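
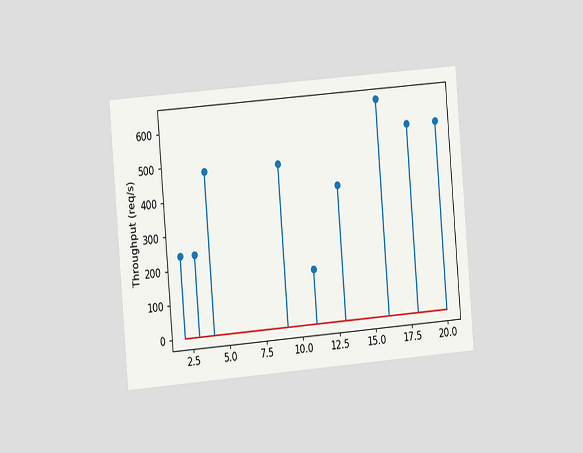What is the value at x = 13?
The chart is tilted about 5° counter-clockwise and viewed slightly from the left. The stem at x=13 reaches 400req/s.

400req/s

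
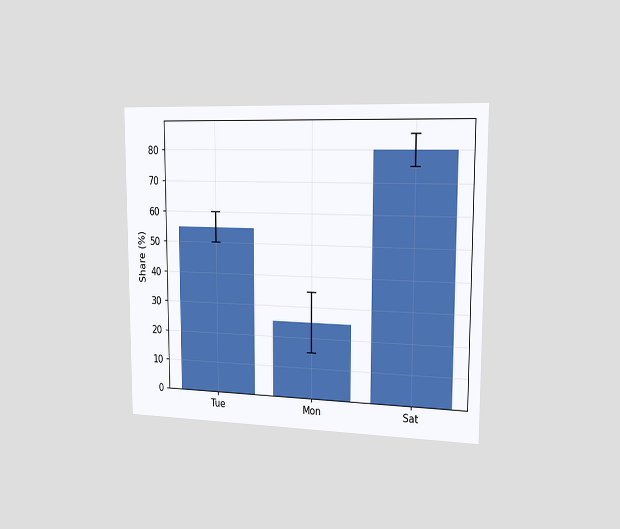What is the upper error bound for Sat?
The chart is viewed slightly from the right. The Sat bar's upper whisker reaches 85%.

85%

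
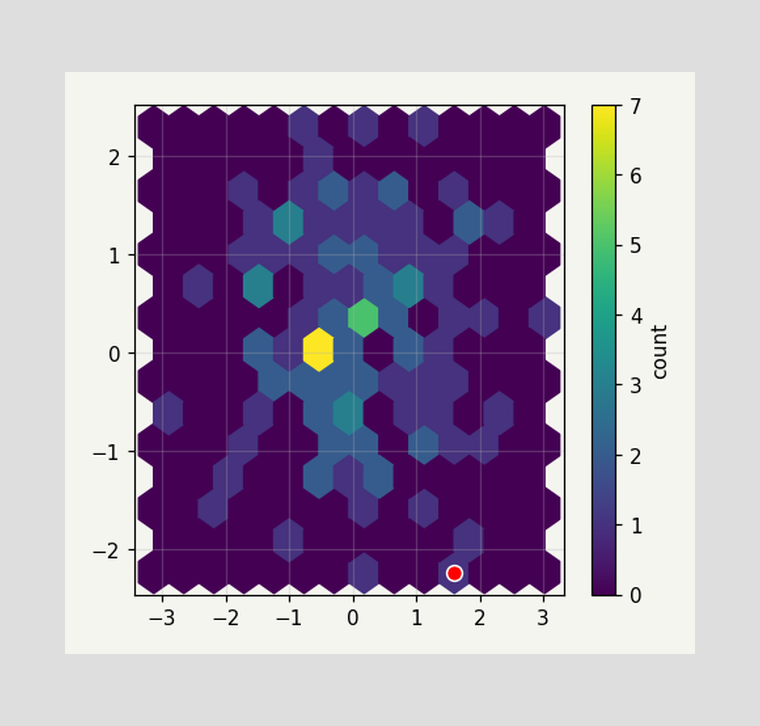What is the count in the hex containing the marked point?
The marked hex reads 1 on the colorbar.

1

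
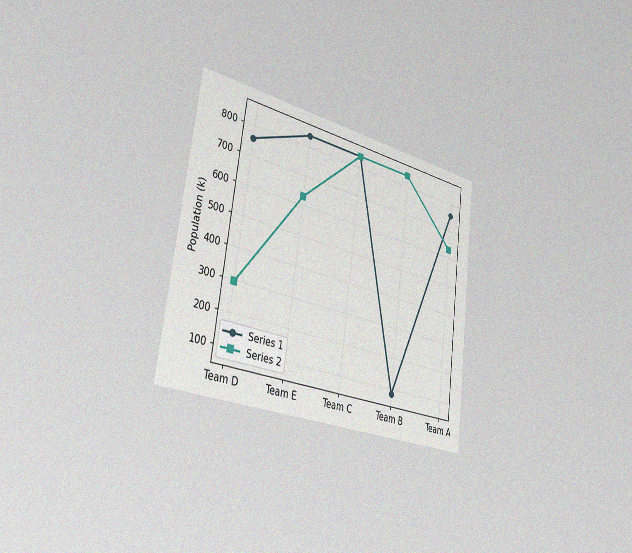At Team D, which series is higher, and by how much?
Series 1, by 462k

The chart is tilted about 7° clockwise and viewed slightly from the left, with some photo noise. At Team D, Series 1 sits above the other line by 462k.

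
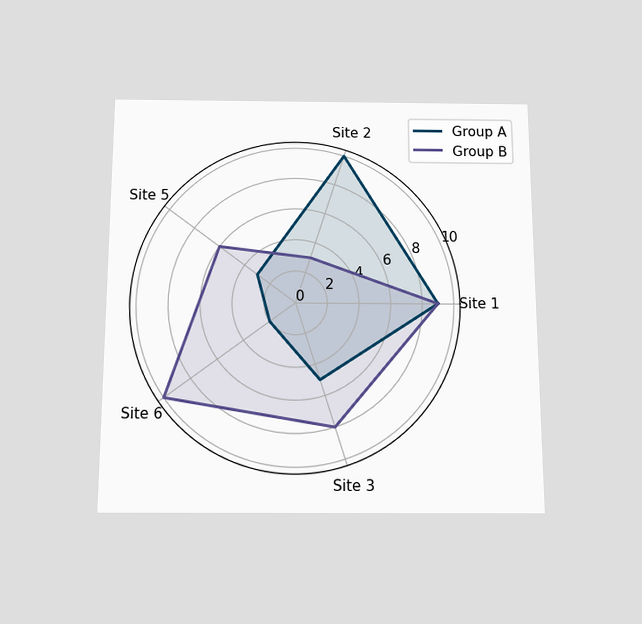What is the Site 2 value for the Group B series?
The chart is viewed slightly from below. On the Site 2 axis, Group B reaches 3.

3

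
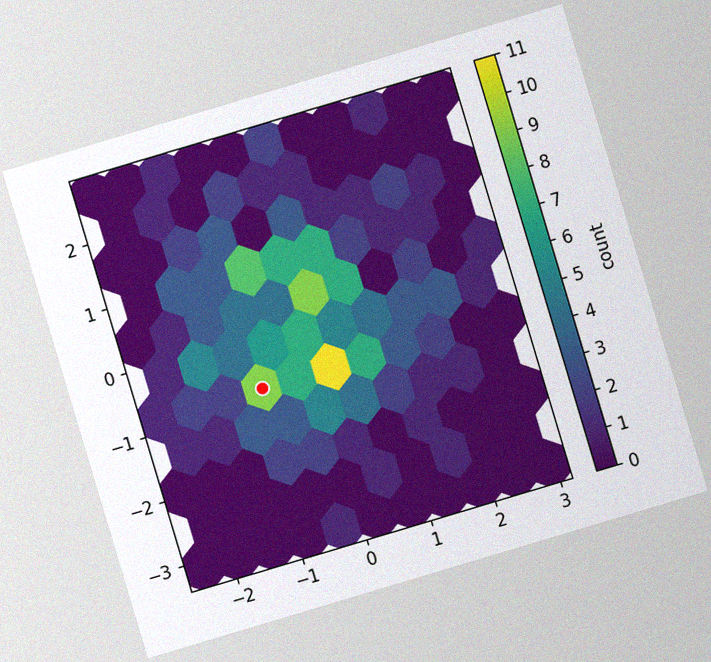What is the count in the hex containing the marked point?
9

The chart is tilted about 17° counter-clockwise, with some photo noise. The marked hex reads 9 on the colorbar.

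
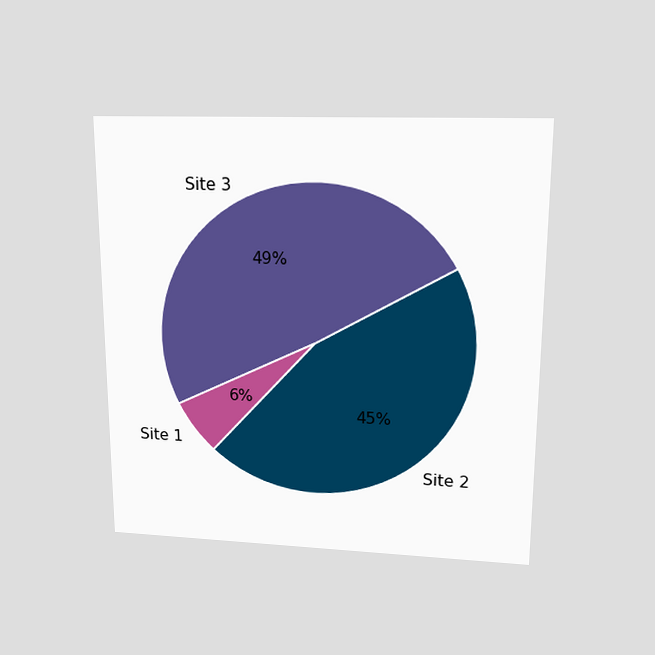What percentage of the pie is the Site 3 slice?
49%

The chart is viewed slightly from above. The Site 3 slice takes up 49% of the pie.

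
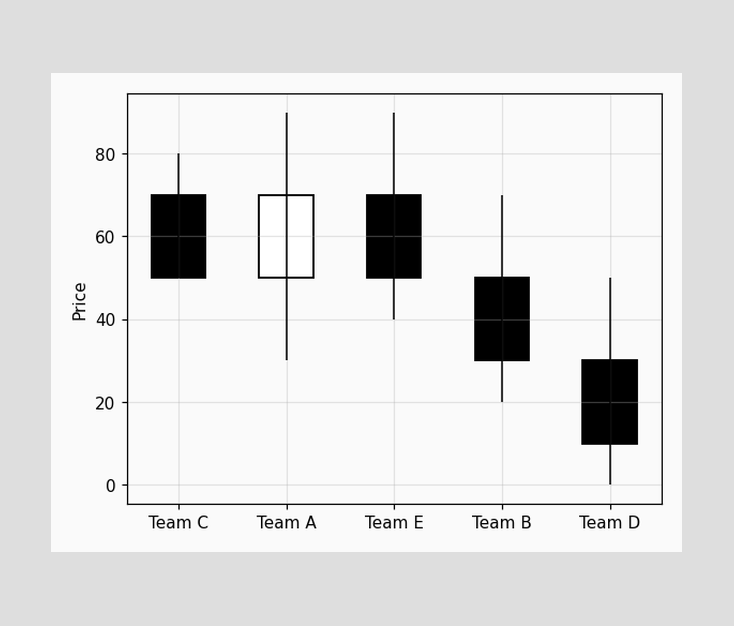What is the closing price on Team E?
The Team E candle closes at 50.

50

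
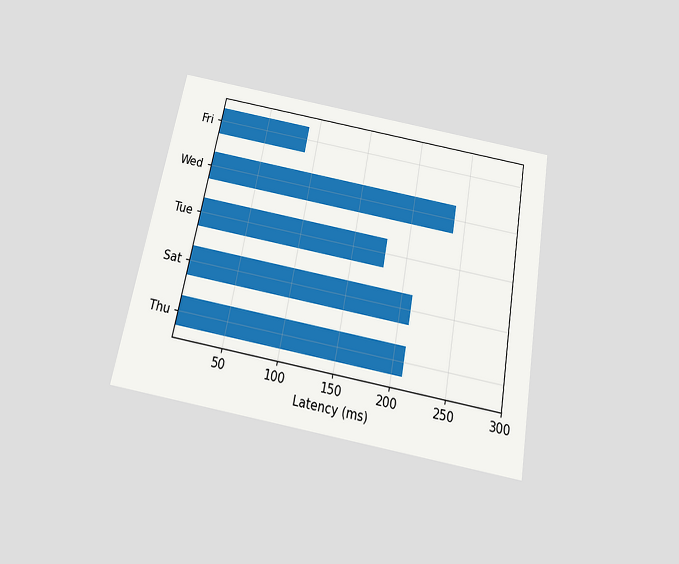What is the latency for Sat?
210ms

The chart is tilted about 10° clockwise and viewed slightly from below. Reading along the chart's x-axis, the Sat bar reaches 210ms.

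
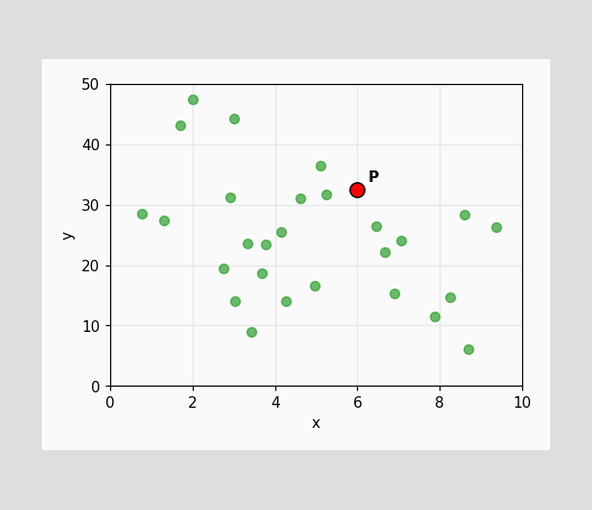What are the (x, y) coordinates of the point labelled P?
(6, 32.5)

Following the gridlines from P to each axis, P sits at (6, 32.5).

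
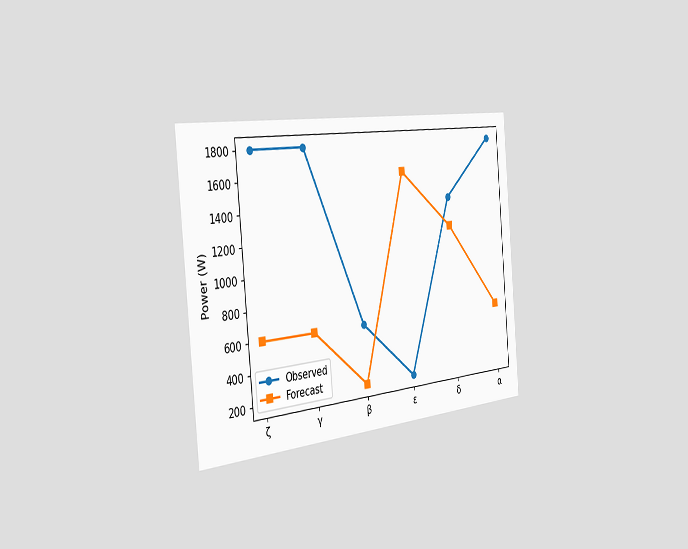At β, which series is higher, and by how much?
Observed, by 400W

The chart is tilted about 5° counter-clockwise and viewed slightly from the left. At β, Observed sits above the other line by 400W.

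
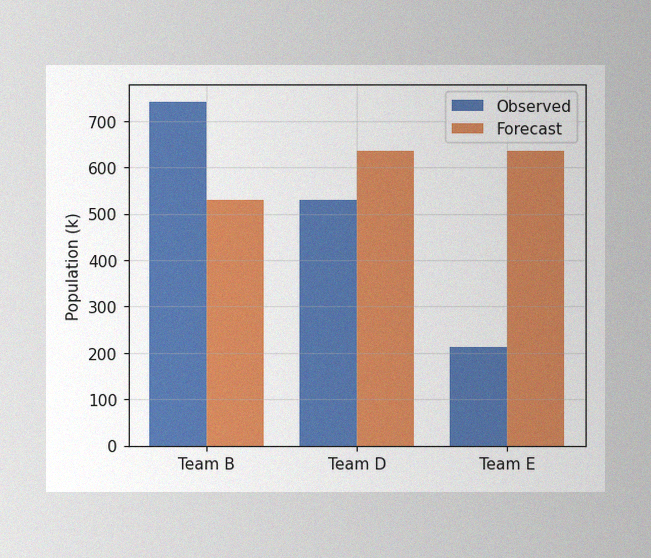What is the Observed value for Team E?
212k

The image has some photo noise and uneven lighting. The Observed bar at Team E reaches 212k on the y-axis.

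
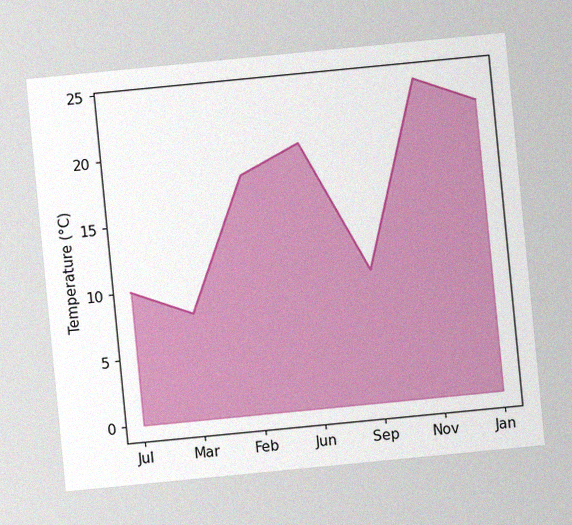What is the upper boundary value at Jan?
The chart is tilted about 6° counter-clockwise, with some photo noise. At Jan the upper boundary is at 22°C.

22°C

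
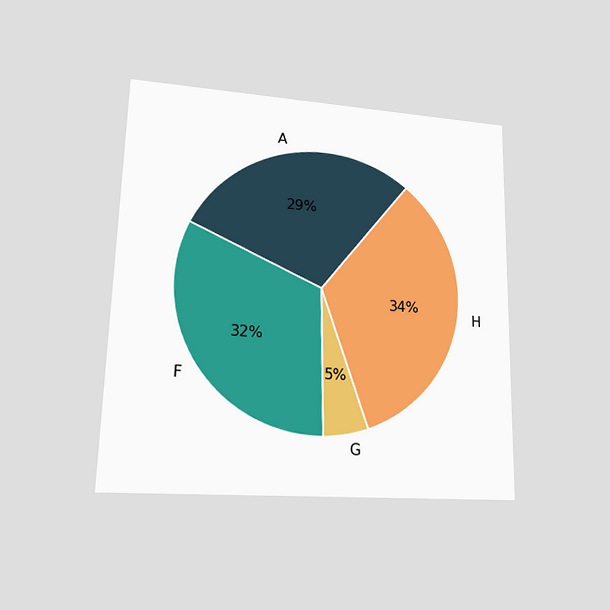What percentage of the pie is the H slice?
The chart is viewed at a slight angle. The H slice takes up 34% of the pie.

34%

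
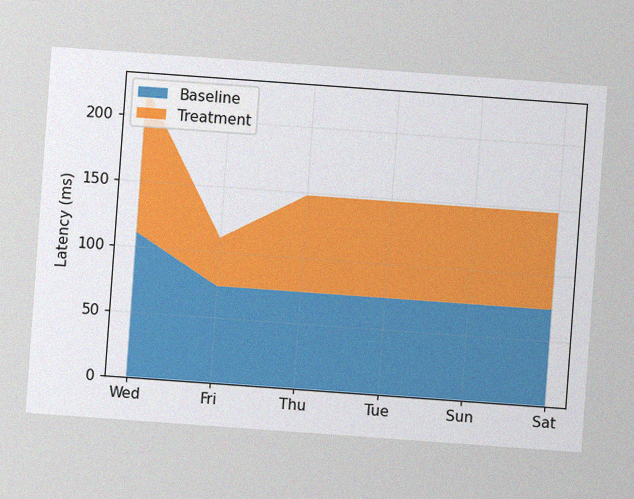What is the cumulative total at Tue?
148ms

The chart is tilted about 4° clockwise, with some photo noise. The stacked total at Tue reaches 148ms.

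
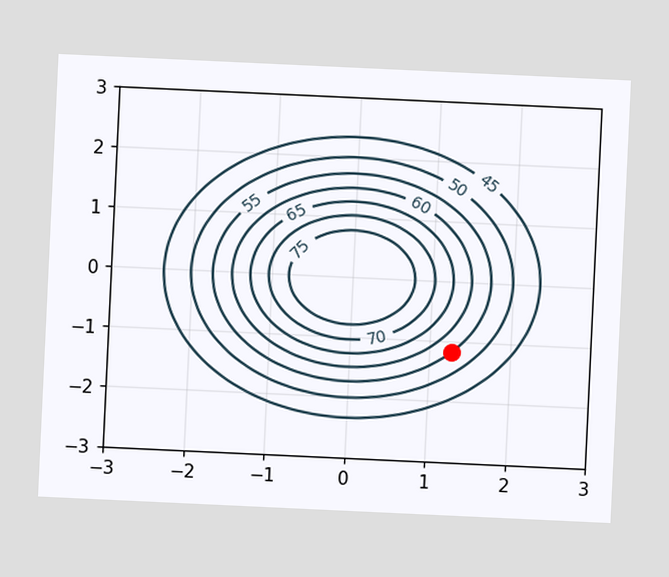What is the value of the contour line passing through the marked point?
The chart is tilted about 3° clockwise. The marked point sits on the contour labelled 55.

55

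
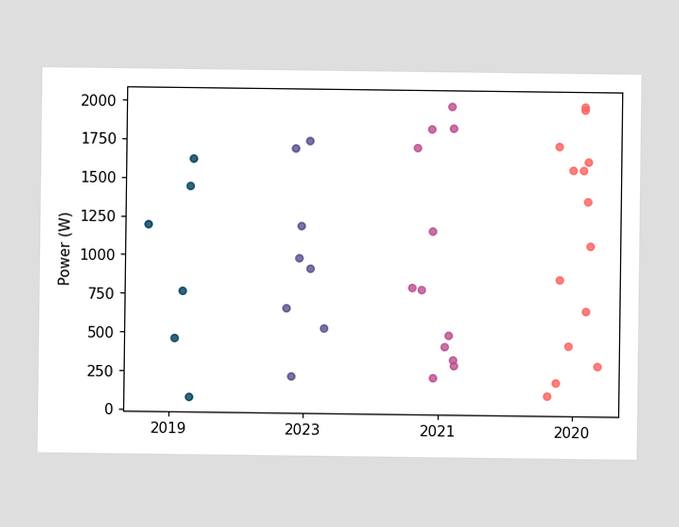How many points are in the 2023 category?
Counting the markers in the 2023 column gives 8.

8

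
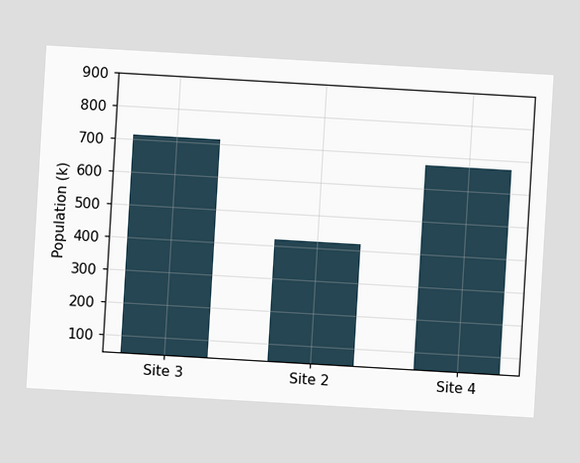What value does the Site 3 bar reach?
714k

The chart is tilted about 3° clockwise. Reading along the chart's y-axis, the Site 3 bar reaches 714k.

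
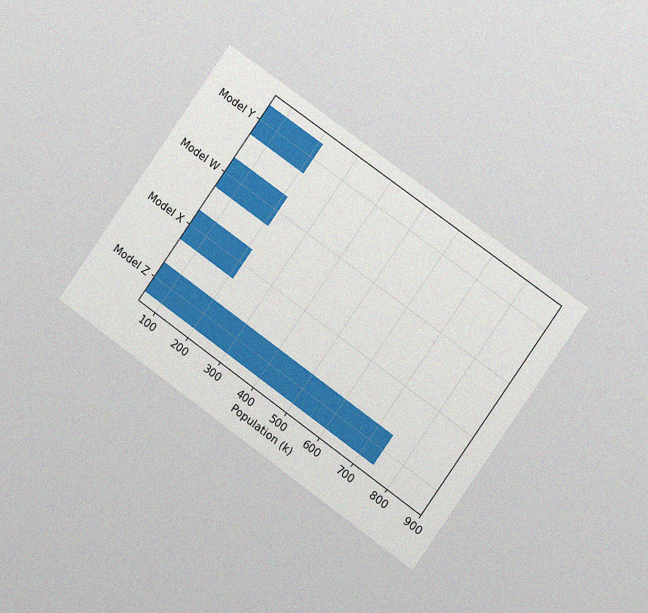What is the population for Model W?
The chart is tilted about 35° clockwise and viewed at a slight angle, with some photo noise. Reading along the chart's x-axis, the Model W bar reaches 212k.

212k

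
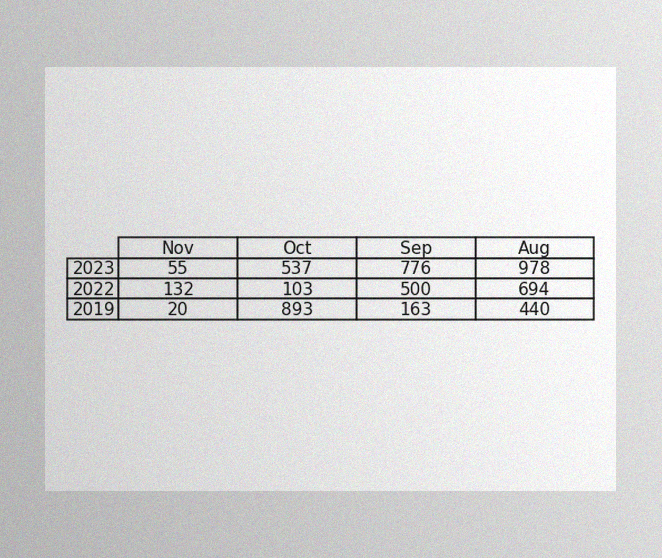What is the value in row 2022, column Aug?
The image has some photo noise and uneven lighting. The (2022, Aug) cell reads 694.

694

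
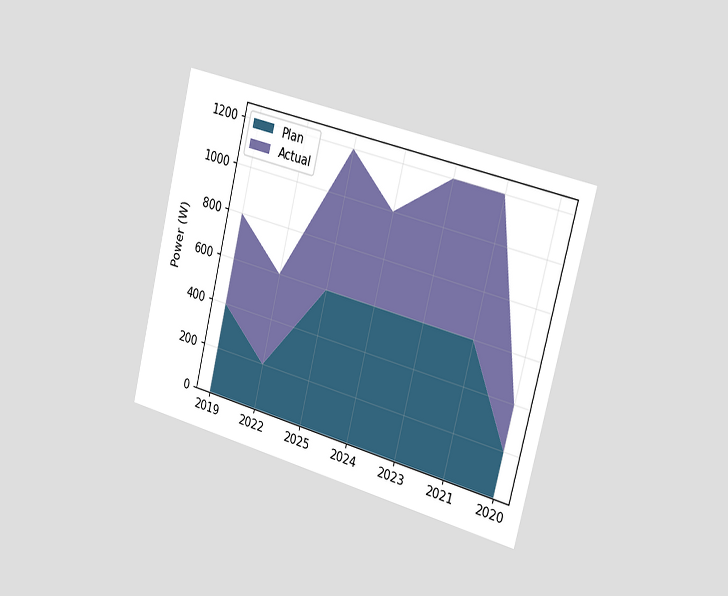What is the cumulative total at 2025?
The chart is tilted about 14° clockwise and viewed slightly from the right. The stacked total at 2025 reaches 1200W.

1200W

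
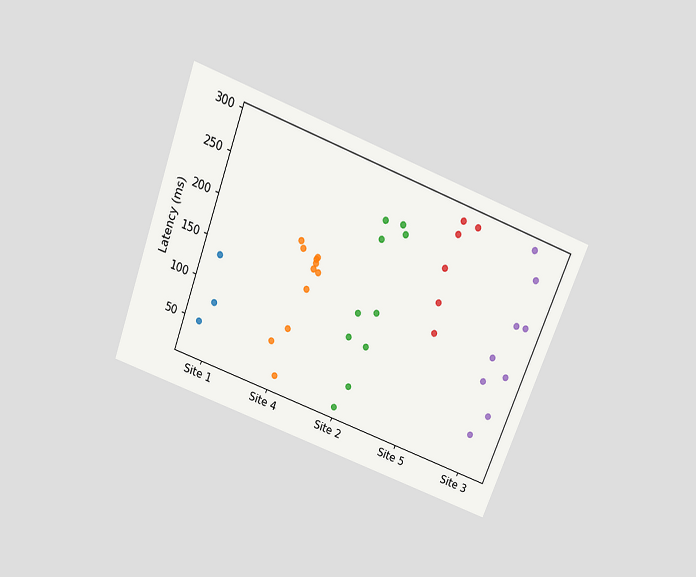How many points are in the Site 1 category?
3

The chart is tilted about 21° clockwise and viewed slightly from above. Counting the markers in the Site 1 column gives 3.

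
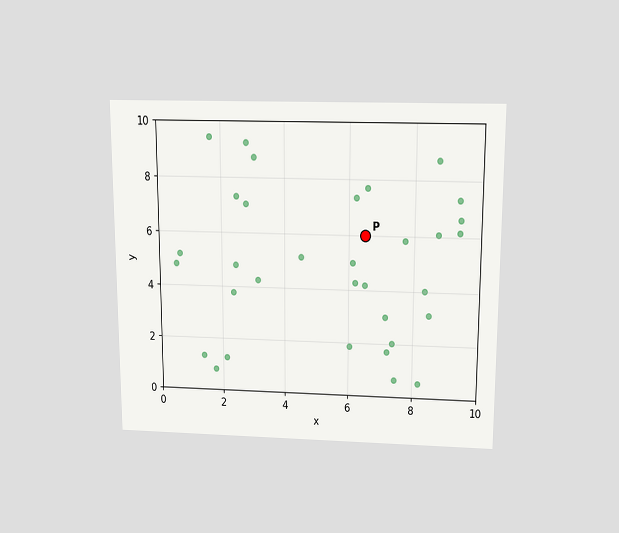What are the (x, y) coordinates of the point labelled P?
The chart is viewed slightly from above. Following the gridlines from P to each axis, P sits at (6.5, 6).

(6.5, 6)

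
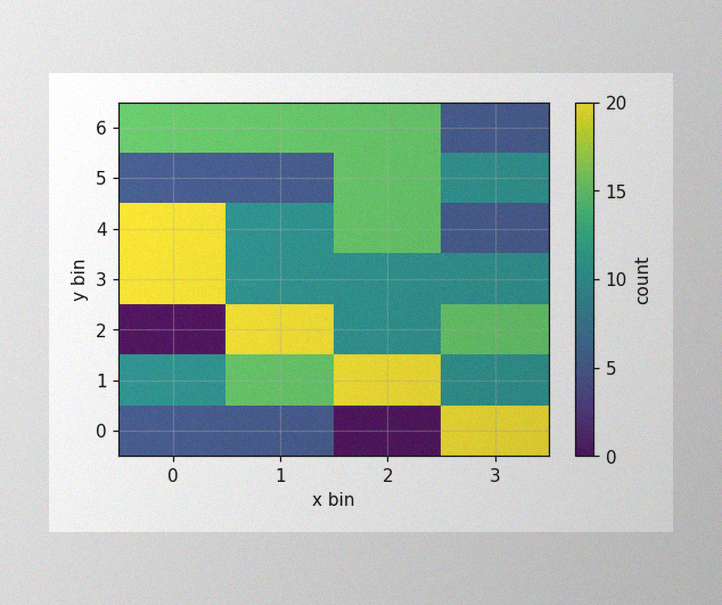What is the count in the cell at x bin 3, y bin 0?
The image has some photo noise and uneven lighting. Matching the cell (3, 0) against the colorbar gives 20.

20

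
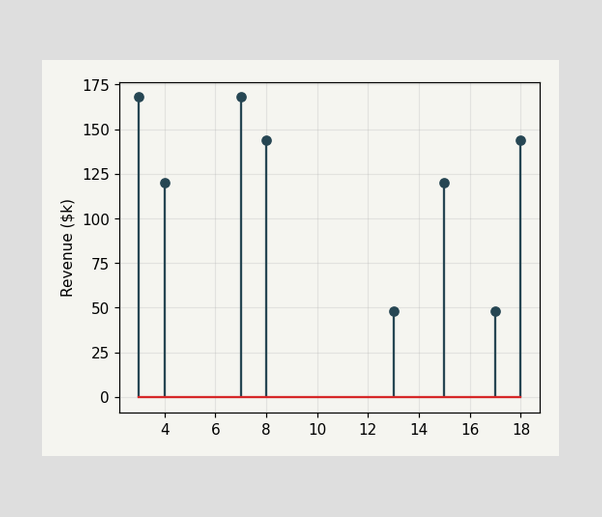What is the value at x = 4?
$120k

The stem at x=4 reaches $120k.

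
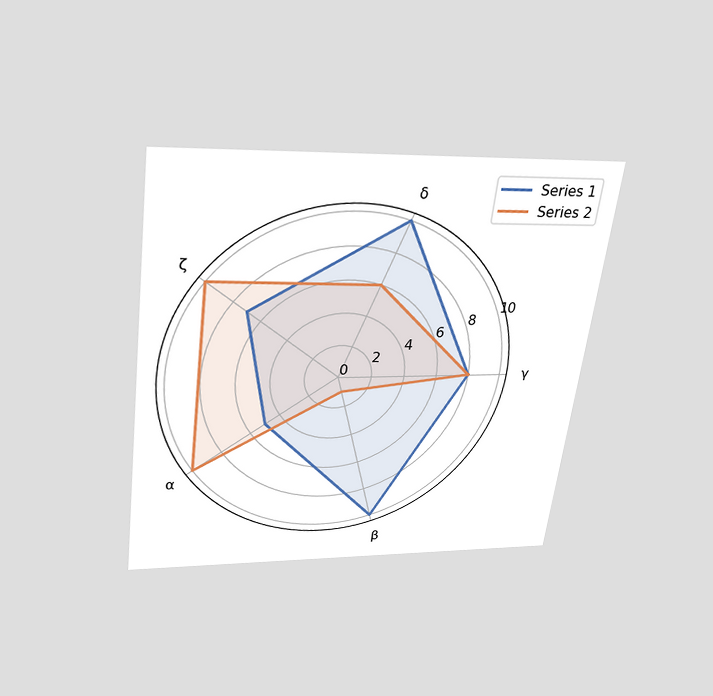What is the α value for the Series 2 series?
The chart is tilted about 7° clockwise and viewed slightly from above. On the α axis, Series 2 reaches 10.

10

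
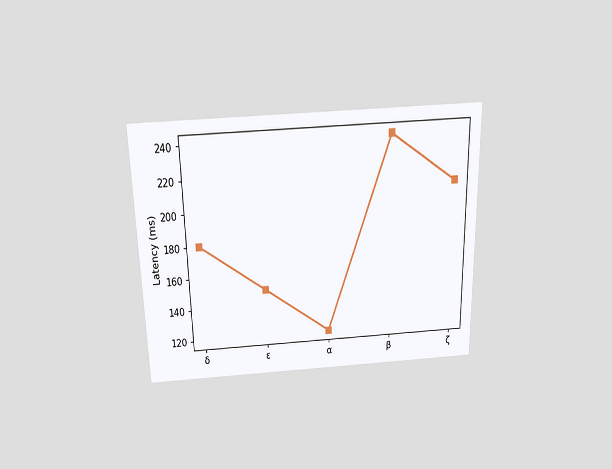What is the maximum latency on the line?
240ms

The chart is viewed slightly from above. The highest point is at β, and reading across to the y-axis gives 240ms.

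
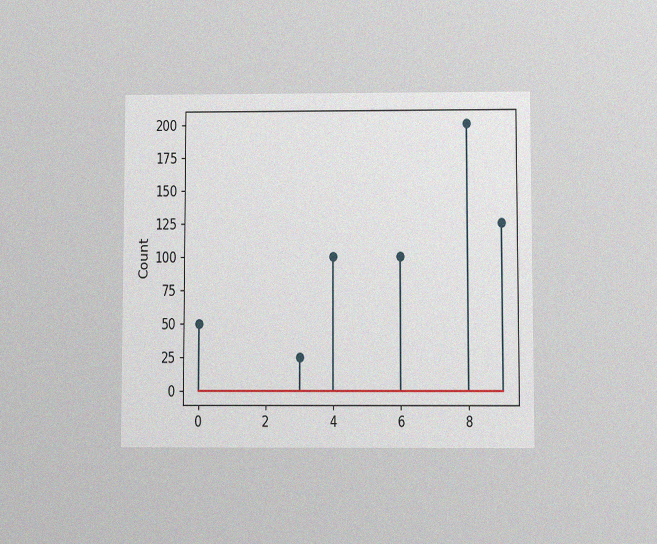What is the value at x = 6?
100

The chart is viewed slightly from below, with some photo noise. The stem at x=6 reaches 100.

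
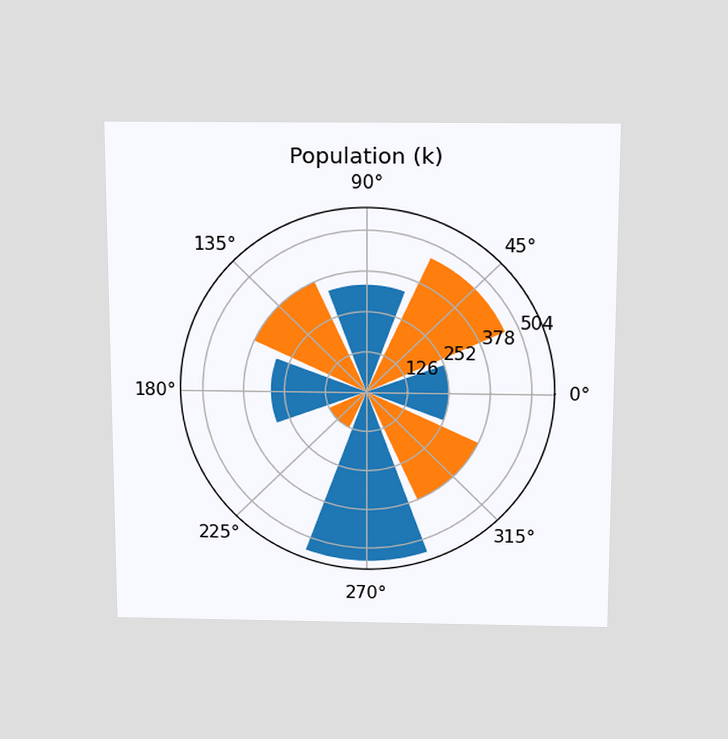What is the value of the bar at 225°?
126k

The chart is viewed slightly from above. The bar at 225° reaches 126k on the radial axis.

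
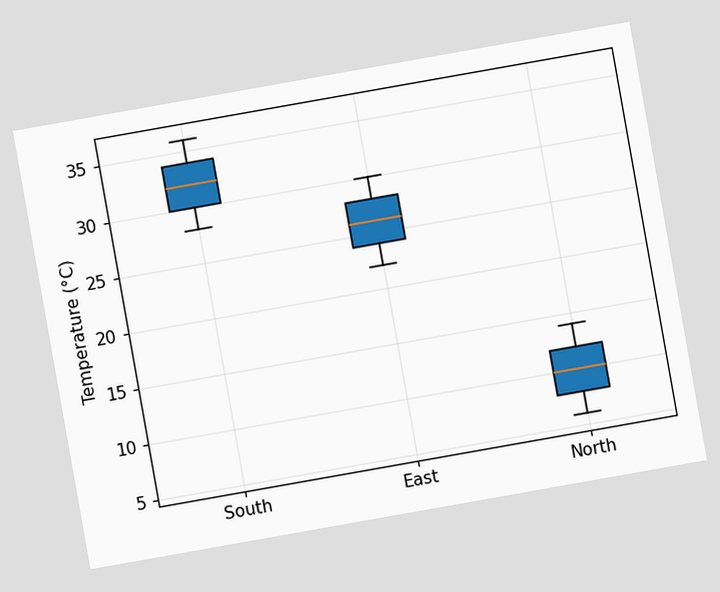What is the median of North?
The chart is tilted about 10° counter-clockwise. The median line in the North box sits at 10°C.

10°C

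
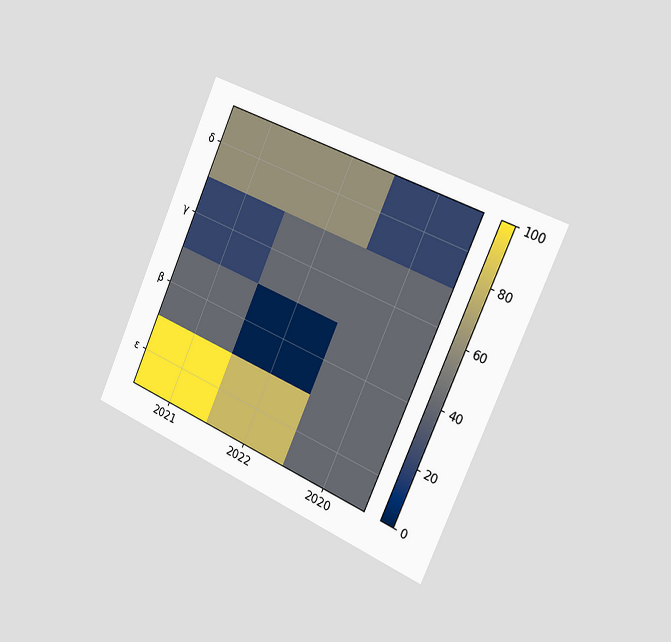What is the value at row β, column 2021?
40

The chart is tilted about 24° clockwise and viewed slightly from the right. Matching cell (β, 2021) against the colorbar gives 40.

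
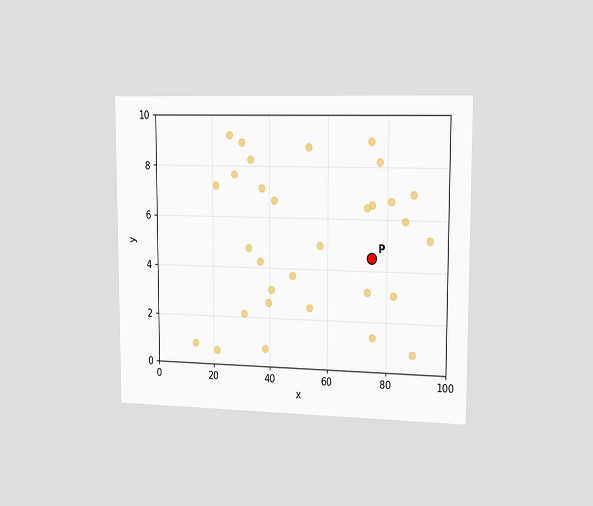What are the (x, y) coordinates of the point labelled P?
The chart is viewed slightly from the right. Following the gridlines from P to each axis, P sits at (75, 4.5).

(75, 4.5)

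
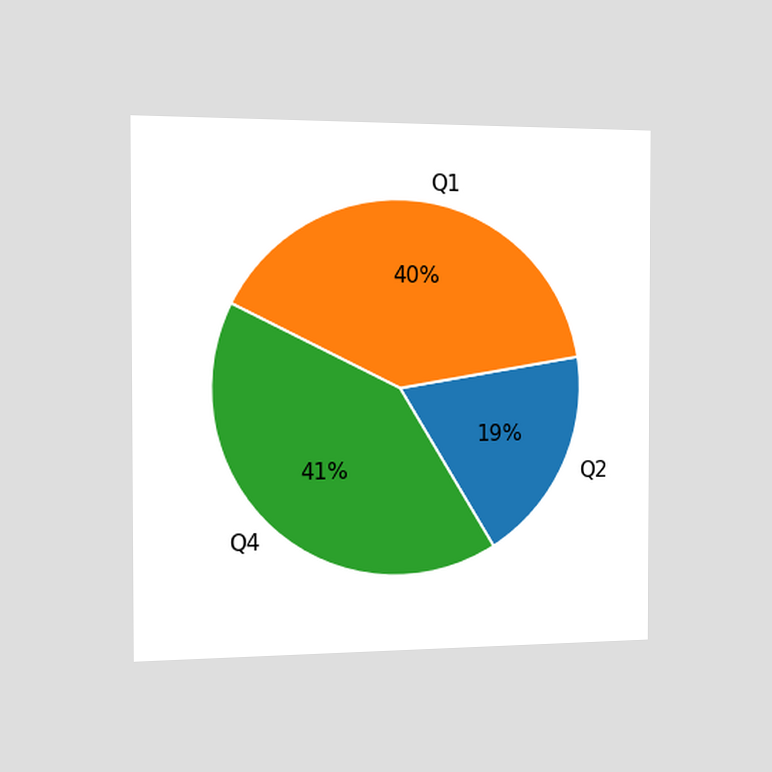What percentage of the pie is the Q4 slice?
The chart is viewed slightly from the left. The Q4 slice takes up 41% of the pie.

41%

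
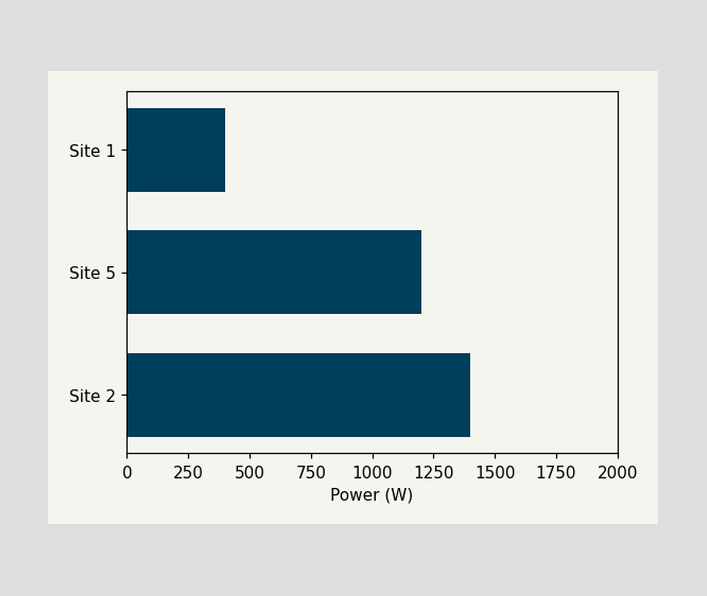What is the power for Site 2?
Reading along the chart's x-axis, the Site 2 bar reaches 1400W.

1400W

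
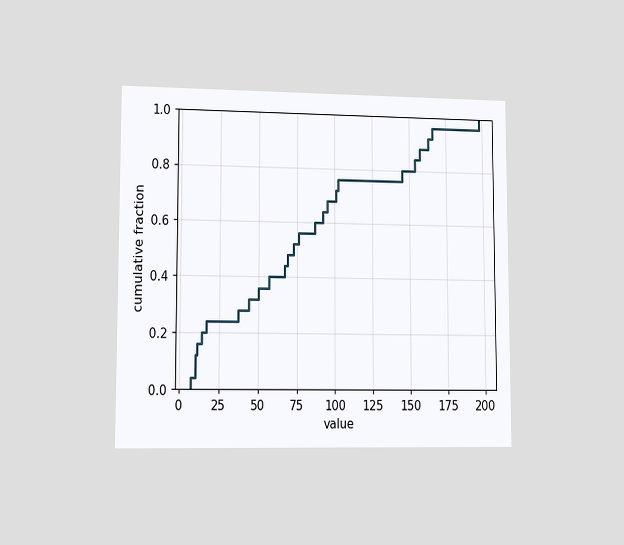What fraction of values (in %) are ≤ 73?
52%

The chart is viewed at a slight angle. At x=73 the ECDF step is at 52%.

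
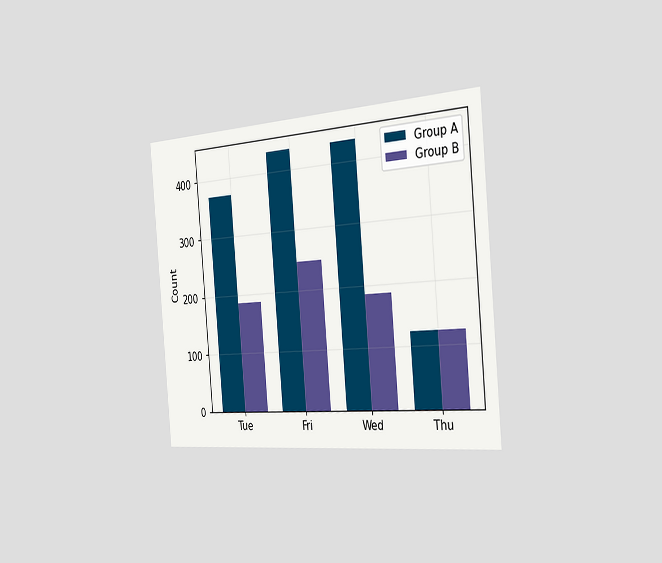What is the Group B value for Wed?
The chart is tilted about 5° counter-clockwise and viewed slightly from the right. The Group B bar at Wed reaches 186 on the y-axis.

186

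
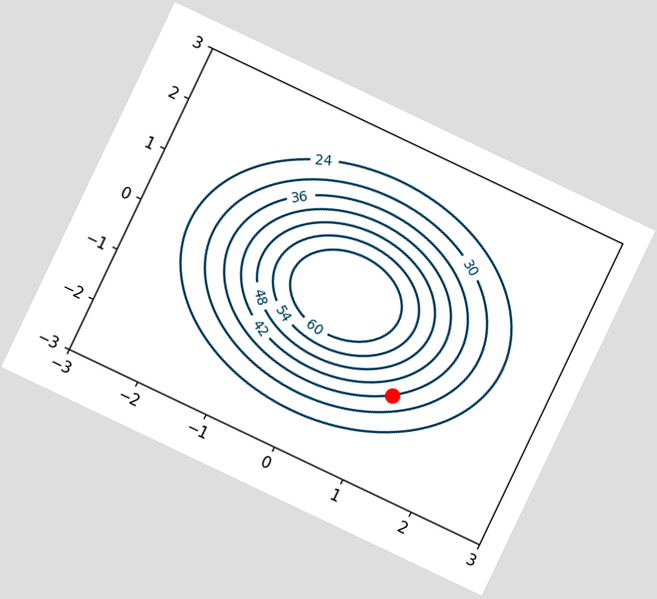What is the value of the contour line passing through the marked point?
36

The chart is tilted about 25° clockwise. The marked point sits on the contour labelled 36.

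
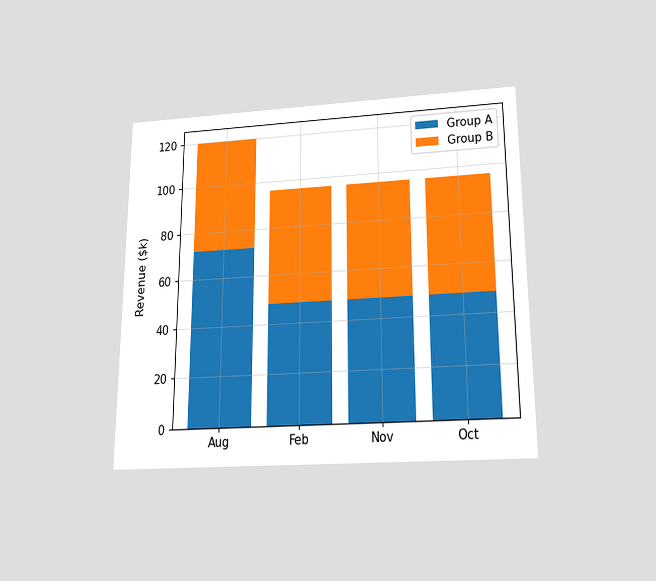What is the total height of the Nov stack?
The chart is viewed slightly from below. The Nov stack's top reaches $96k on the y-axis.

$96k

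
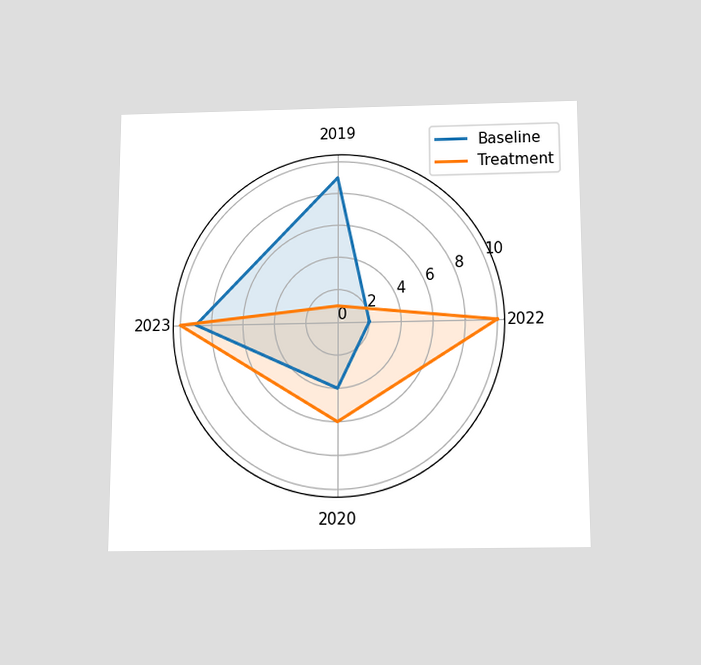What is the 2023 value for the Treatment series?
10

The chart is viewed slightly from below. On the 2023 axis, Treatment reaches 10.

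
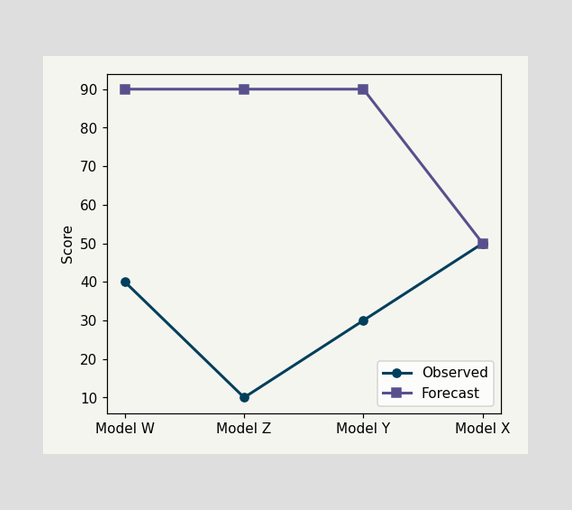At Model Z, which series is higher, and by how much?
Forecast, by 80

At Model Z, Forecast sits above the other line by 80.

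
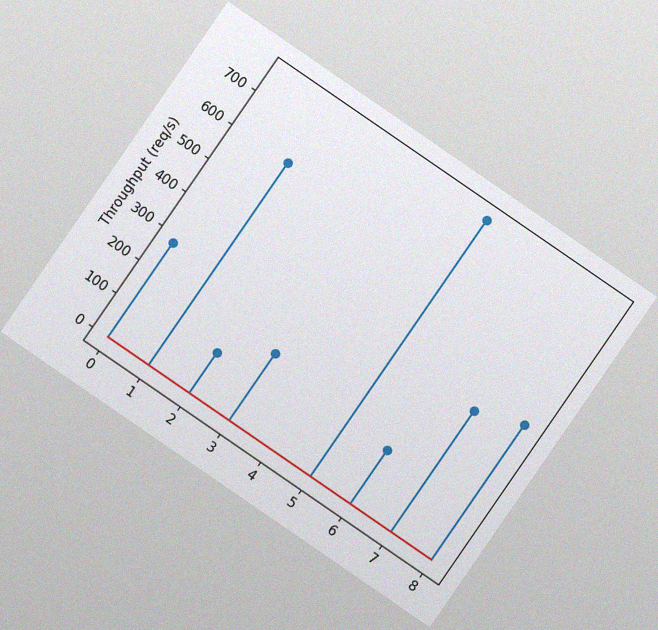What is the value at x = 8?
The chart is tilted about 35° clockwise, with some photo noise. The stem at x=8 reaches 400req/s.

400req/s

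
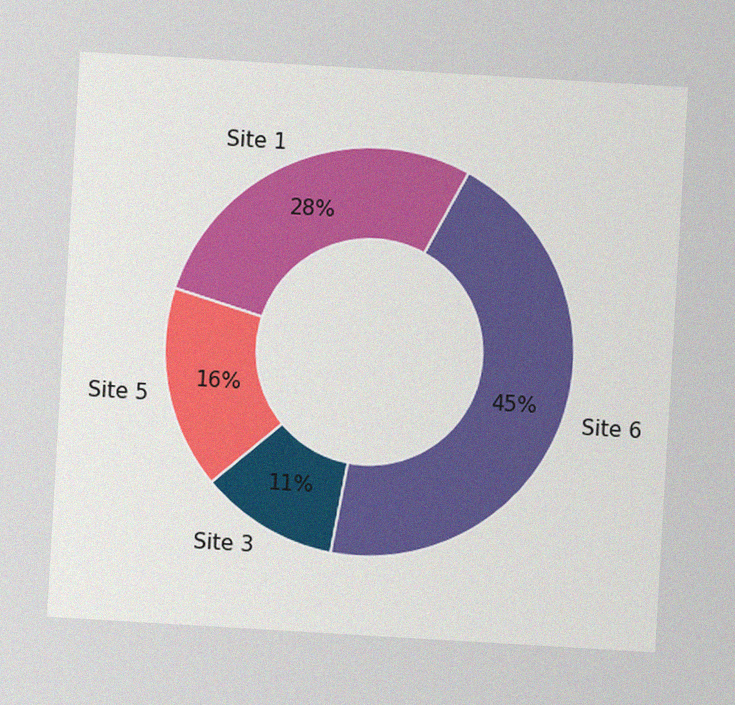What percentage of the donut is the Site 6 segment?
45%

The chart is tilted about 3° clockwise, with some photo noise. The Site 6 segment takes up 45% of the ring.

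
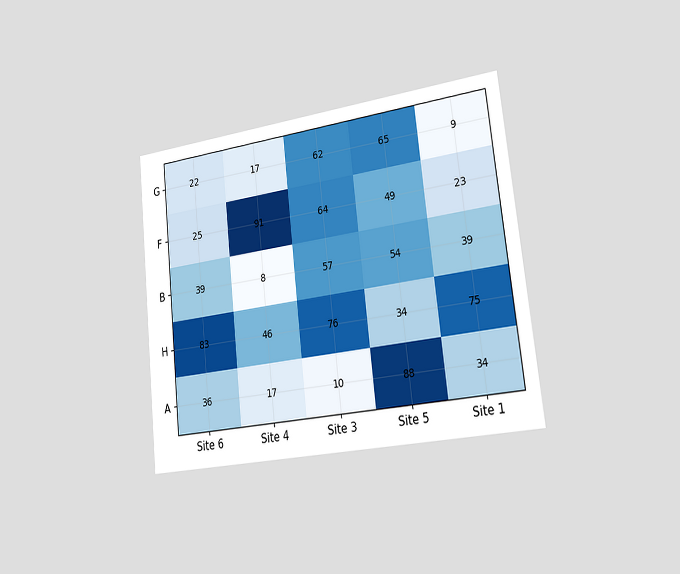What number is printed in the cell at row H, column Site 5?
The chart is tilted about 6° counter-clockwise and viewed slightly from the right. The (H, Site 5) cell reads 34.

34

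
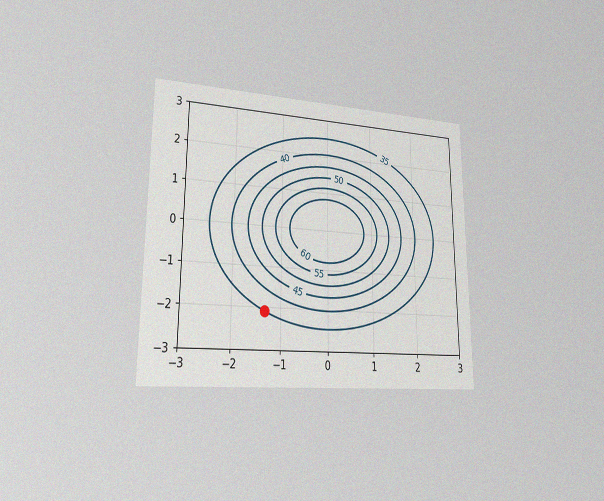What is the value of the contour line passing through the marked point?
35

The chart is viewed slightly from the left, with some photo noise. The marked point sits on the contour labelled 35.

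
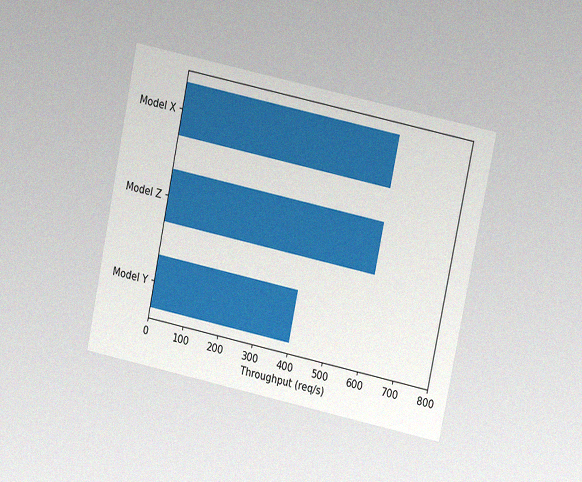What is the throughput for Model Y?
400req/s

The chart is tilted about 12° clockwise and viewed at a slight angle, with some photo noise. Reading along the chart's x-axis, the Model Y bar reaches 400req/s.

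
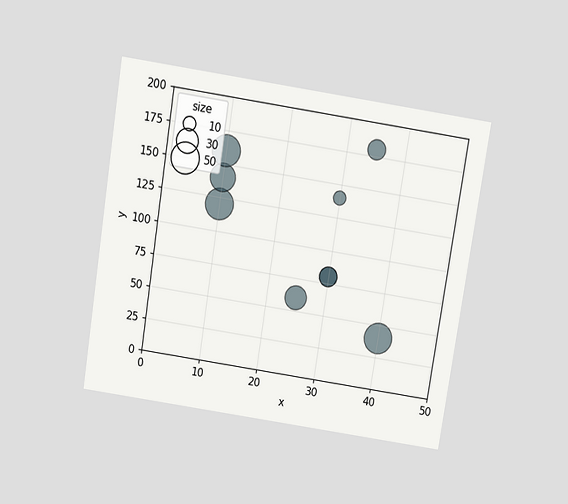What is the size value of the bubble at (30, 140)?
The chart is tilted about 9° clockwise and viewed slightly from above. Matching the bubble at (30, 140) against the size legend gives 10.

10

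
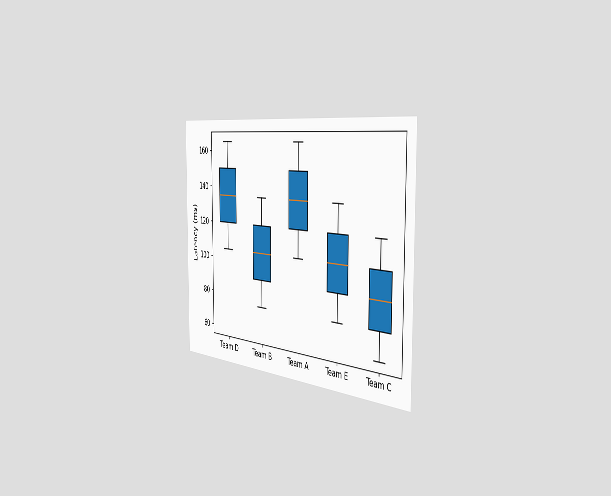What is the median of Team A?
The chart is viewed slightly from the right. The median line in the Team A box sits at 135ms.

135ms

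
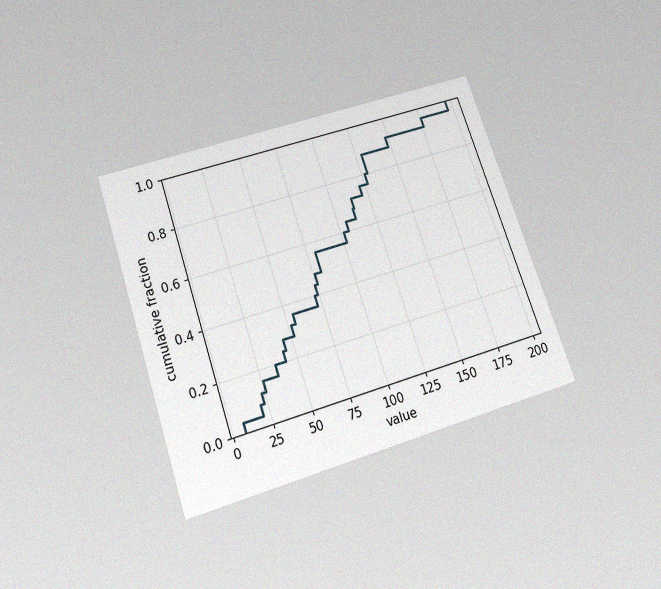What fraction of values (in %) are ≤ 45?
The chart is tilted about 19° counter-clockwise and viewed slightly from below, with some photo noise. At x=45 the ECDF step is at 28%.

28%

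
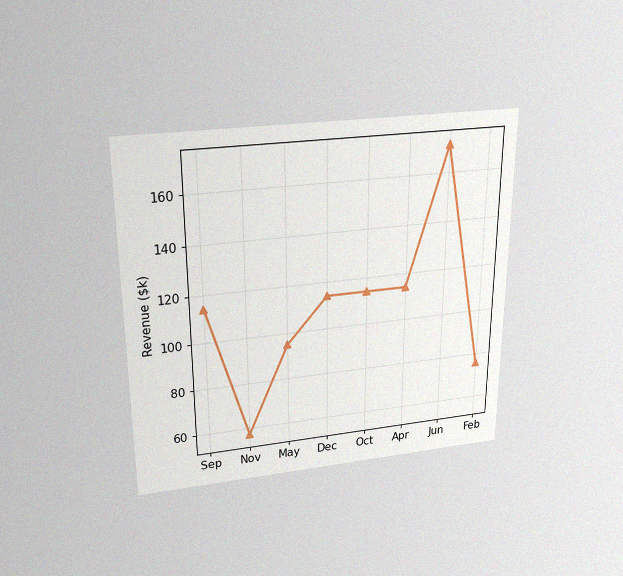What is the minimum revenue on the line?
$57k

The chart is viewed slightly from above, with some photo noise. The lowest point is at Nov, and reading across to the y-axis gives $57k.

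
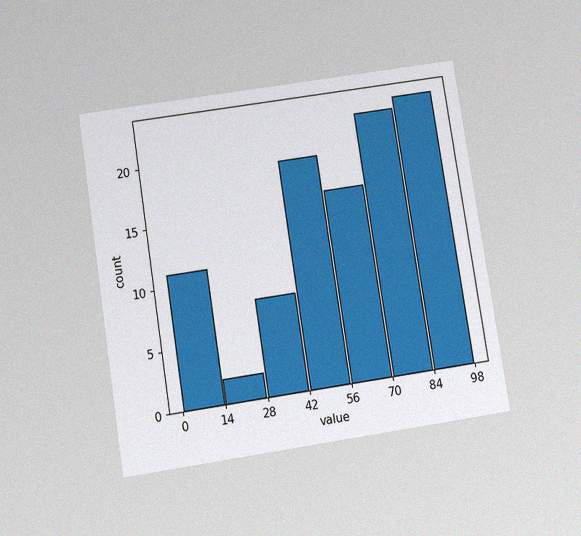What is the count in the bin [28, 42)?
8

The chart is tilted about 9° counter-clockwise and viewed slightly from below, with some photo noise. The [28, 42) bin has height 8.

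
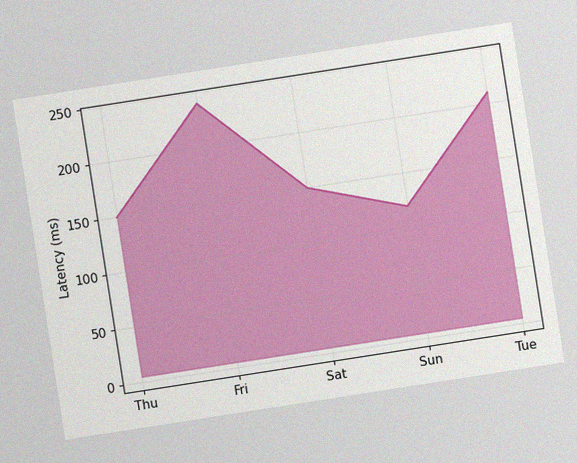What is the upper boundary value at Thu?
150ms

The chart is tilted about 9° counter-clockwise, with some photo noise. At Thu the upper boundary is at 150ms.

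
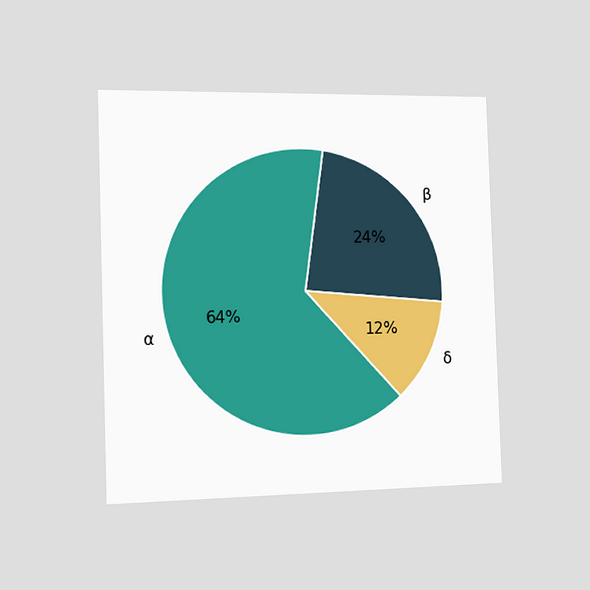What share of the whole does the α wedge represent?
64%

The chart is viewed slightly from the left. The α slice takes up 64% of the pie.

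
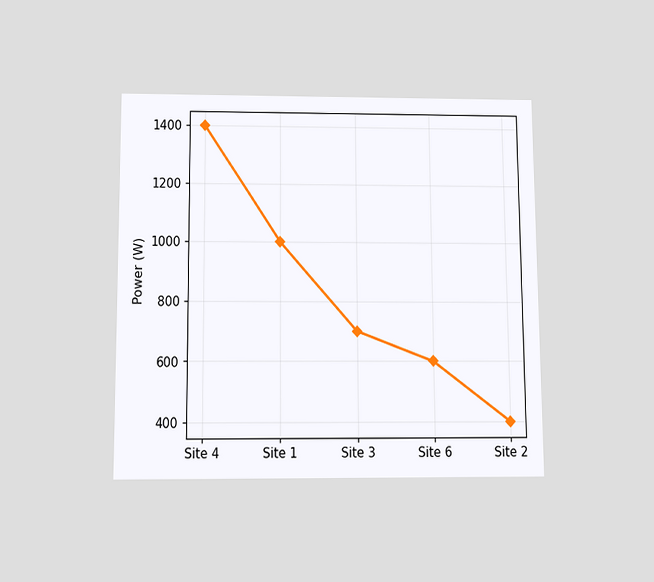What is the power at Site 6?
600W

The chart is viewed slightly from below. At Site 6, the line is at 600W.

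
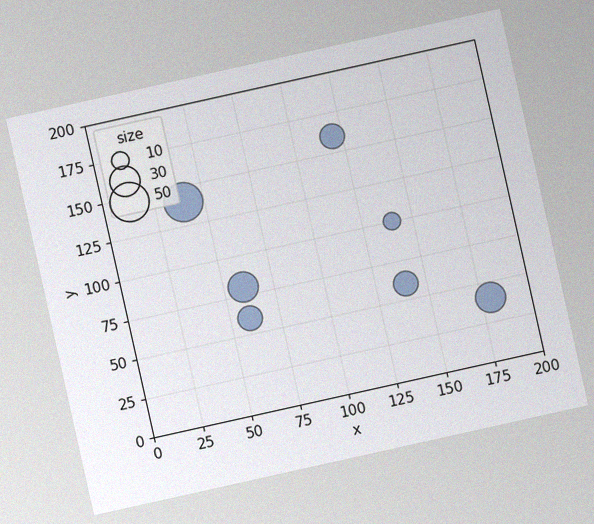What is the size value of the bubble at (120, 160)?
The chart is tilted about 13° counter-clockwise, with some photo noise. Matching the bubble at (120, 160) against the size legend gives 20.

20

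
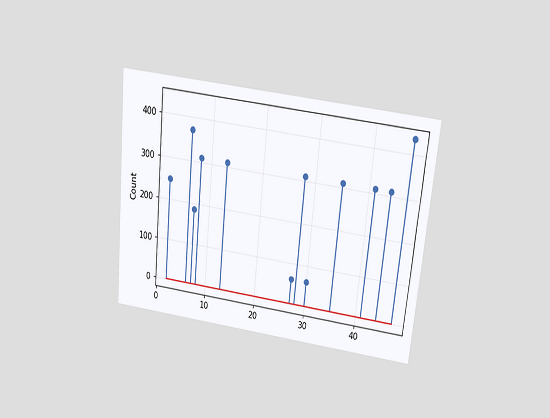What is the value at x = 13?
310

The chart is tilted about 6° clockwise and viewed slightly from above. The stem at x=13 reaches 310.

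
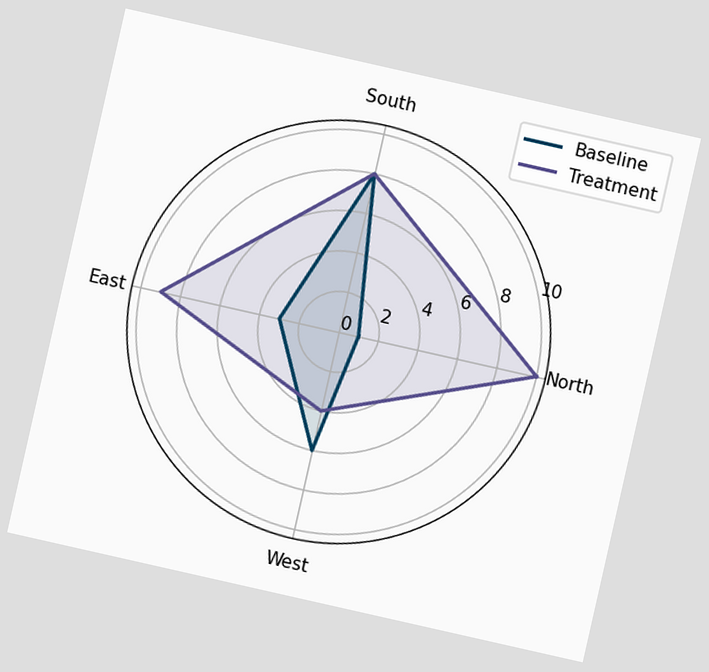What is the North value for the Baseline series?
The chart is tilted about 13° clockwise. On the North axis, Baseline reaches 1.

1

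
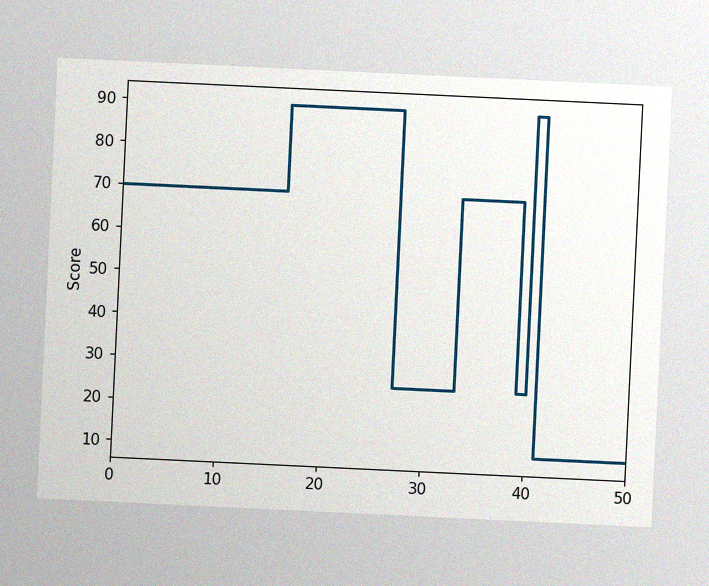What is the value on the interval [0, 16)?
The chart is tilted about 3° clockwise, with some photo noise. On [0, 16) the step sits at 70.

70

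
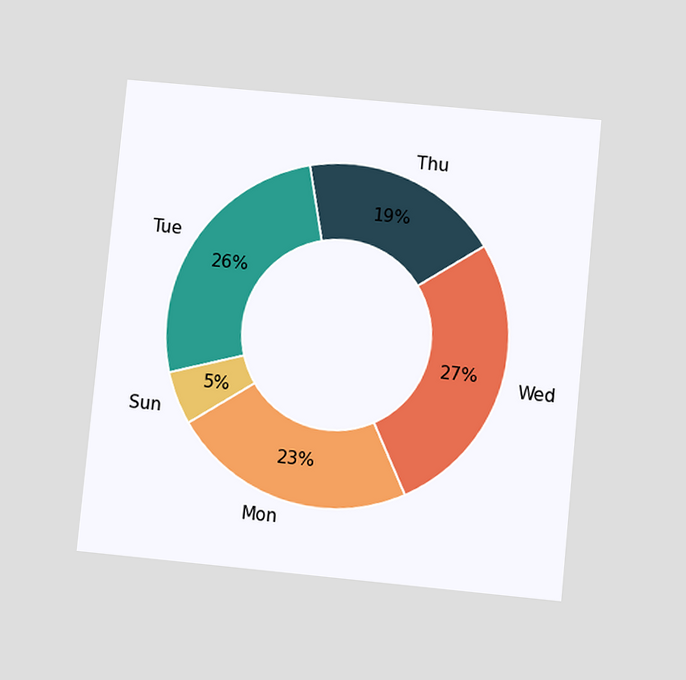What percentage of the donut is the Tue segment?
The chart is tilted about 6° clockwise and viewed at a slight angle. The Tue segment takes up 26% of the ring.

26%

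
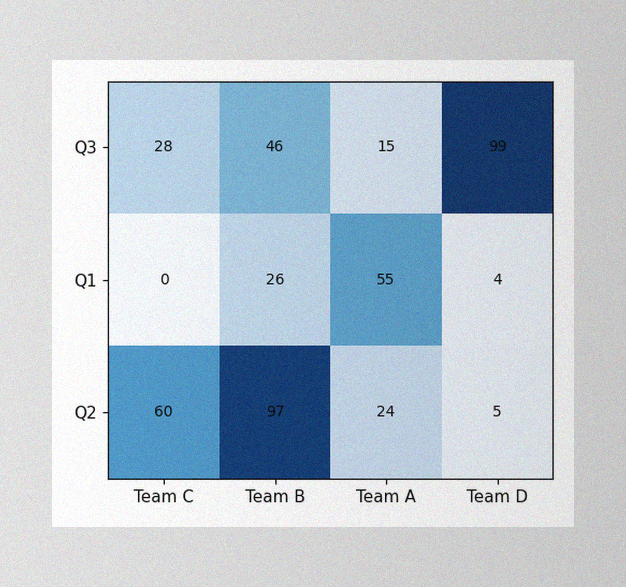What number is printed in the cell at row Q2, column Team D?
5

The image has some photo noise and uneven lighting. The (Q2, Team D) cell reads 5.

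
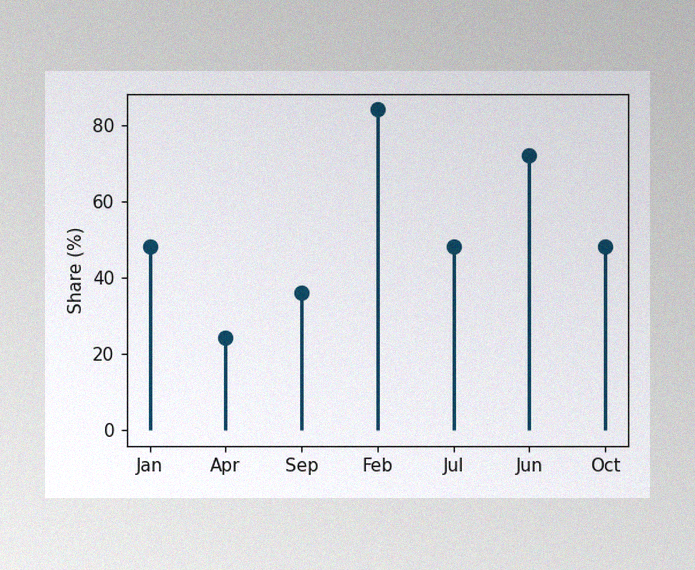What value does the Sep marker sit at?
36%

The image has some photo noise and uneven lighting. The Sep marker sits at 36%.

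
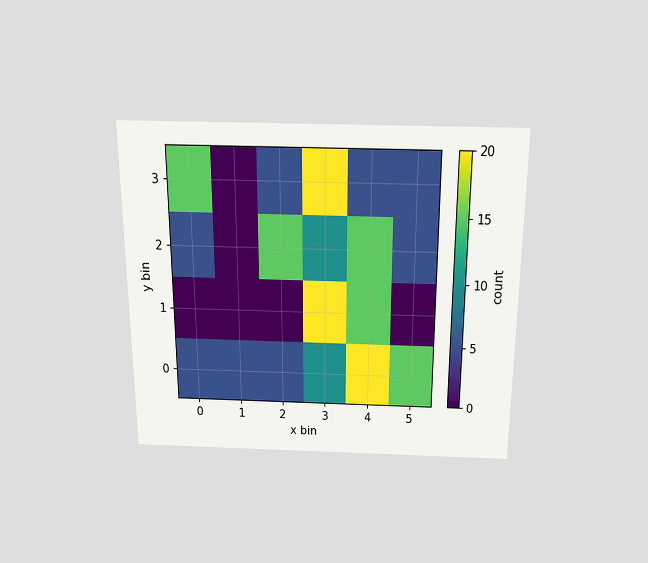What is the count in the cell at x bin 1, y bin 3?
The chart is viewed slightly from above. Matching the cell (1, 3) against the colorbar gives 0.

0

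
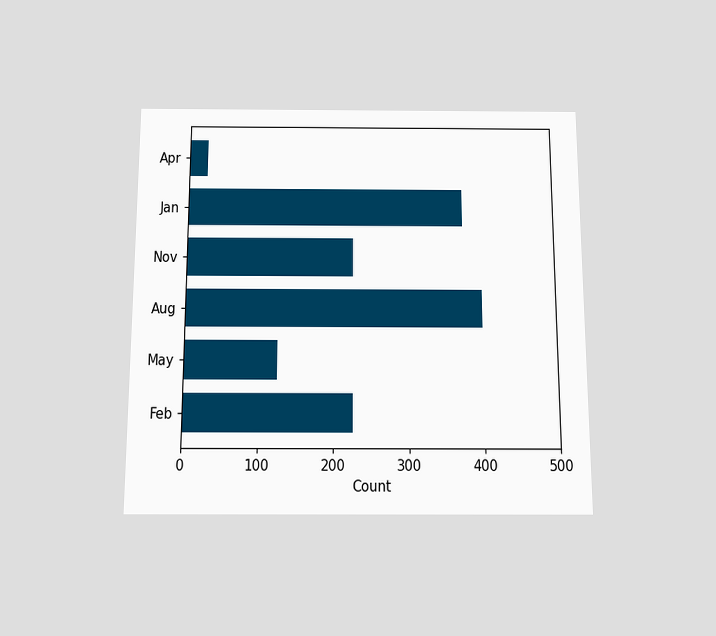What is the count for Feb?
The chart is viewed slightly from below. Reading along the chart's x-axis, the Feb bar reaches 225.

225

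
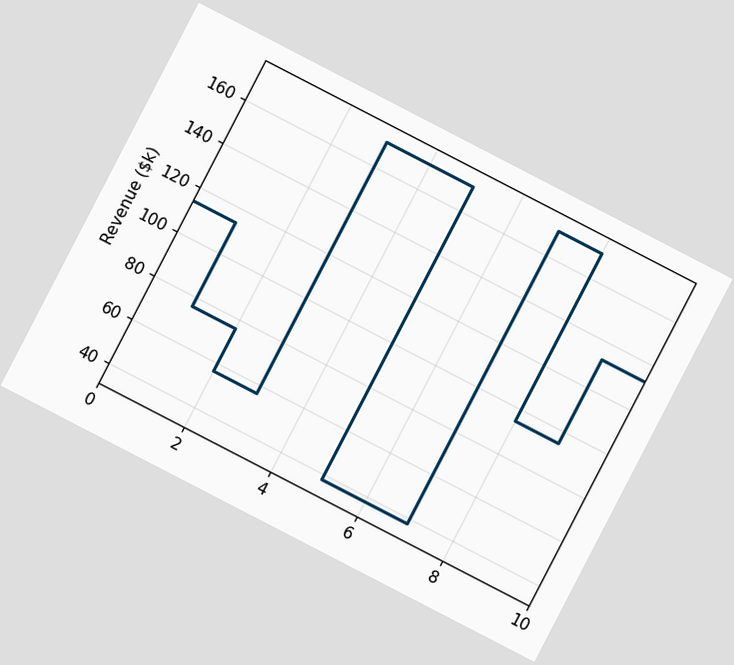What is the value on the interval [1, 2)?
$76k

The chart is tilted about 27° clockwise. On [1, 2) the step sits at $76k.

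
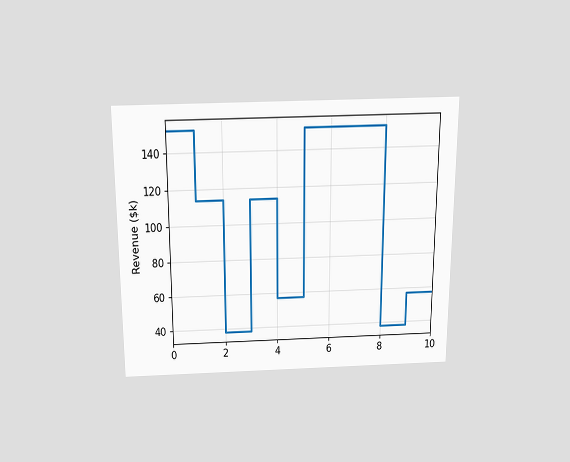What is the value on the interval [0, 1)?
$152k

The chart is viewed slightly from above. On [0, 1) the step sits at $152k.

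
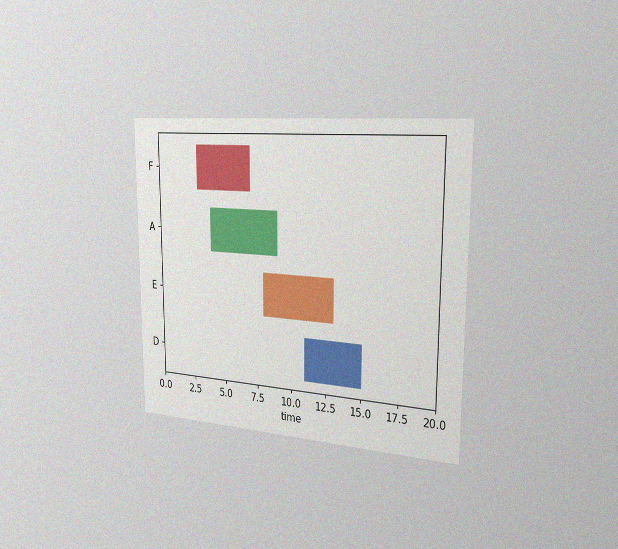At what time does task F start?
The chart is viewed slightly from the right, with some photo noise. The F bar begins at t=3.

3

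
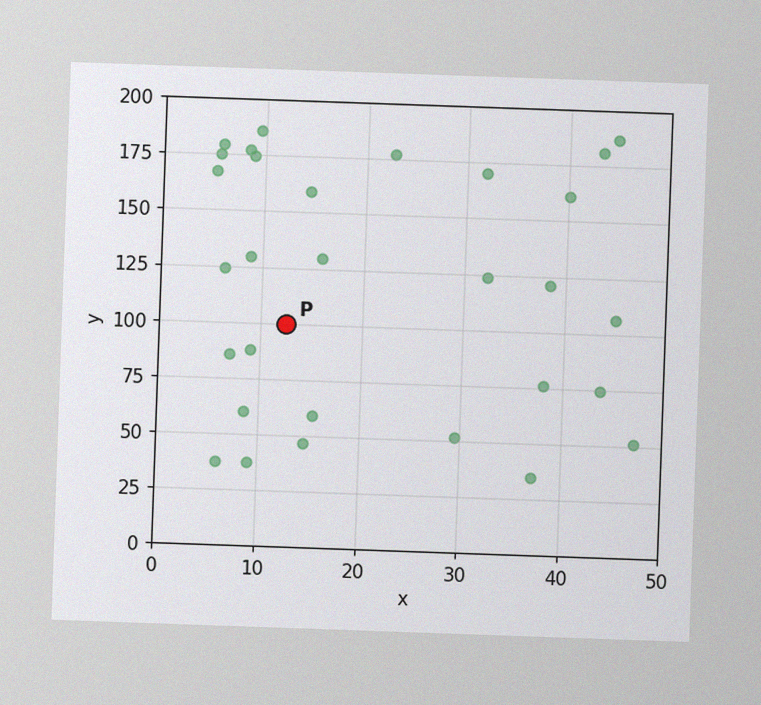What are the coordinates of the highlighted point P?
The chart is tilted about 2° clockwise, with some photo noise. Following the gridlines from P to each axis, P sits at (12.5, 100).

(12.5, 100)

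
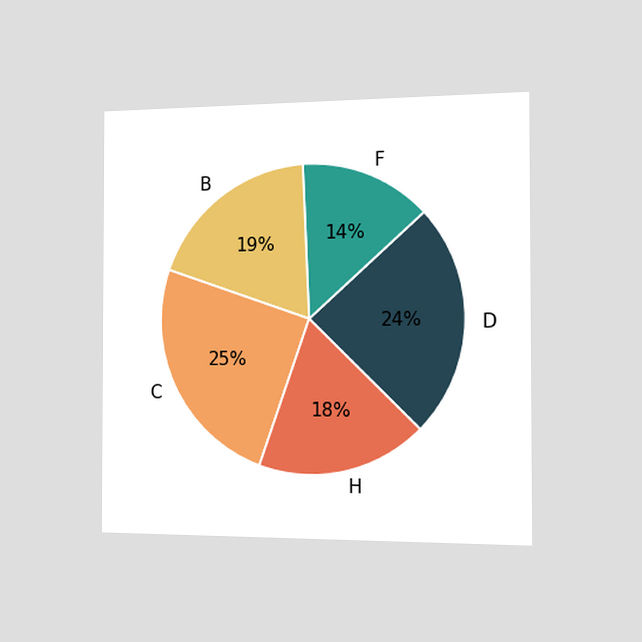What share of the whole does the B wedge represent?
The chart is viewed slightly from the right. The B slice takes up 19% of the pie.

19%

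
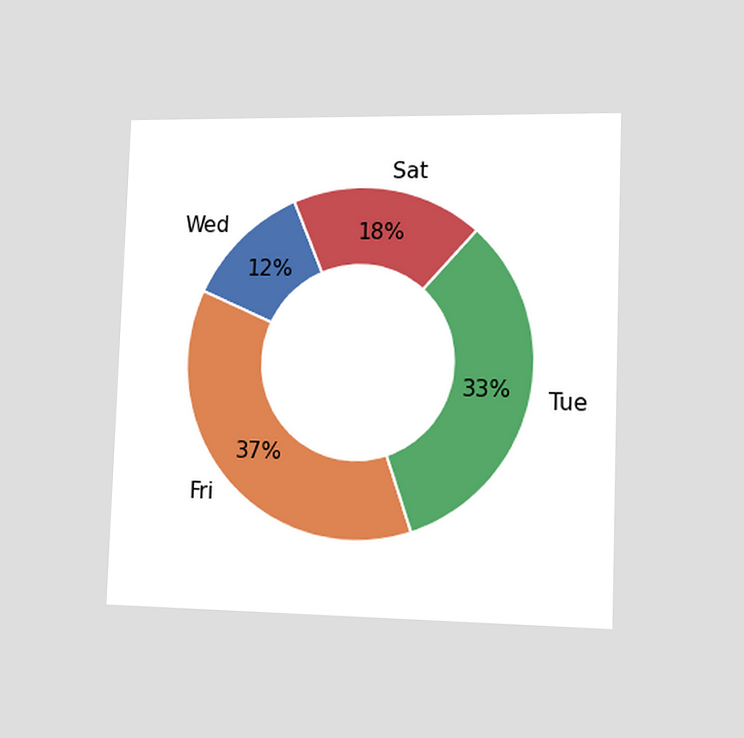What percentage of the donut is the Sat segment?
18%

The chart is tilted about 2° clockwise and viewed slightly from the right. The Sat segment takes up 18% of the ring.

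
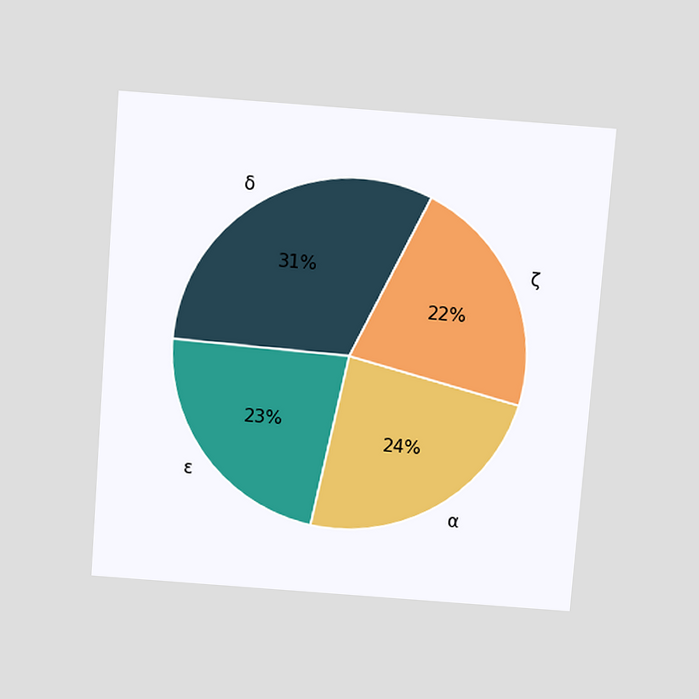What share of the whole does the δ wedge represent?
The chart is tilted about 4° clockwise and viewed slightly from above. The δ slice takes up 31% of the pie.

31%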